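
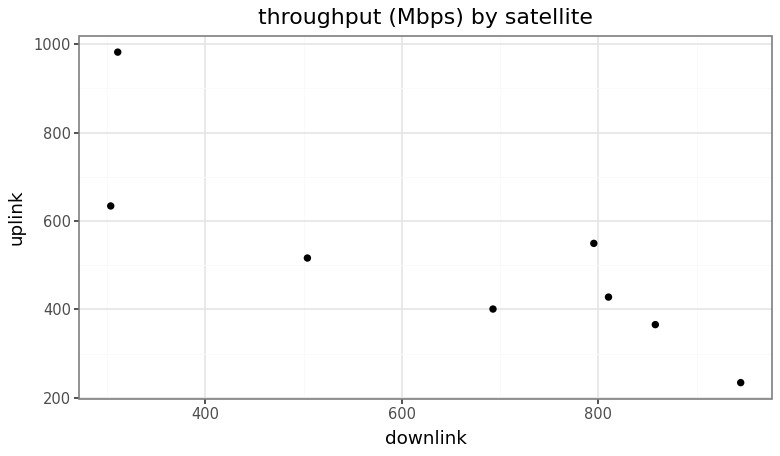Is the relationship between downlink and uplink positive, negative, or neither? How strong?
Points are negatively correlated; strong (|r| ≈ 0.8).

negative, strong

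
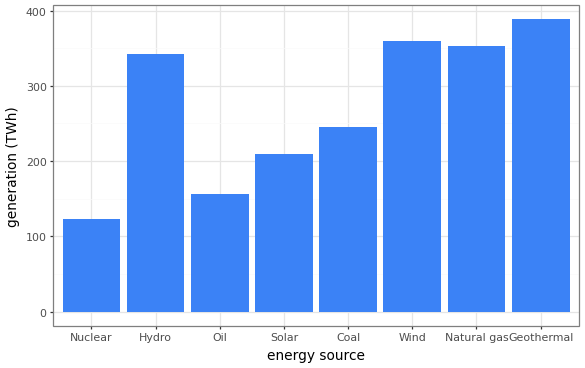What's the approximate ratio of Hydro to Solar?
≈ 1.75×

Hydro ≈ 350, Solar ≈ 200; 350/200 ≈ 1.75.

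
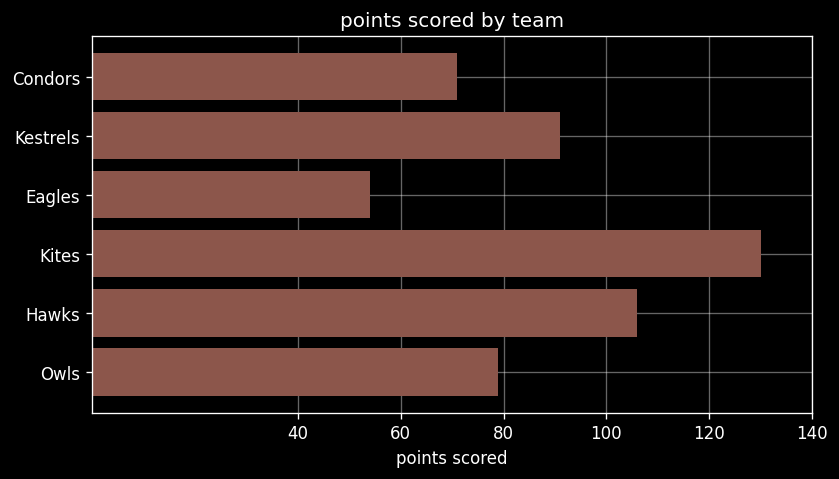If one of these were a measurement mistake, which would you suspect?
Kites

Kites ≈ 120; the rest sit between ≈ 60 and ≈ 100.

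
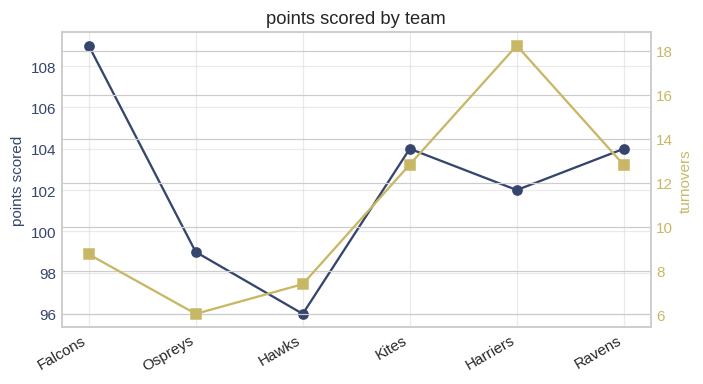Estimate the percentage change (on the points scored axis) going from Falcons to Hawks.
≈ -11.1%

Falcons ≈ 108, Hawks ≈ 96; (96 − 108) / 108 ≈ -11.1%.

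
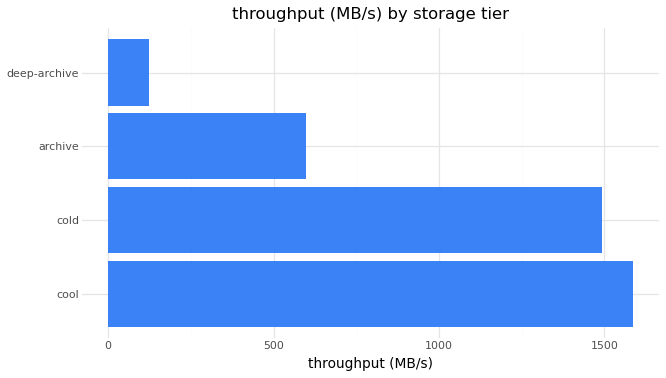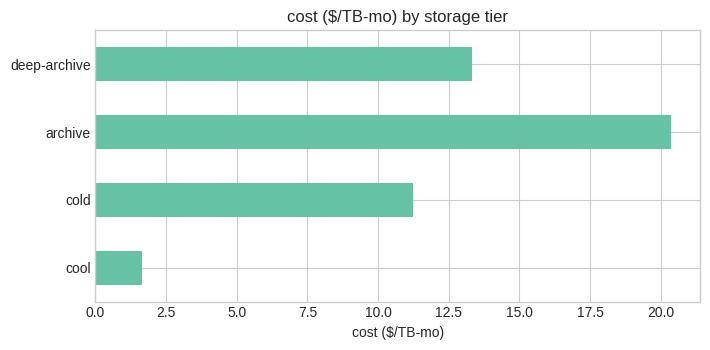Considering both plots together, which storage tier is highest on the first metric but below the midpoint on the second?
cool

Chart 2 median cost ($/TB-mo) ≈ 12; below-median storage tiers: cool, cold. Among those, cool has the highest throughput (MB/s) (≈ 1600).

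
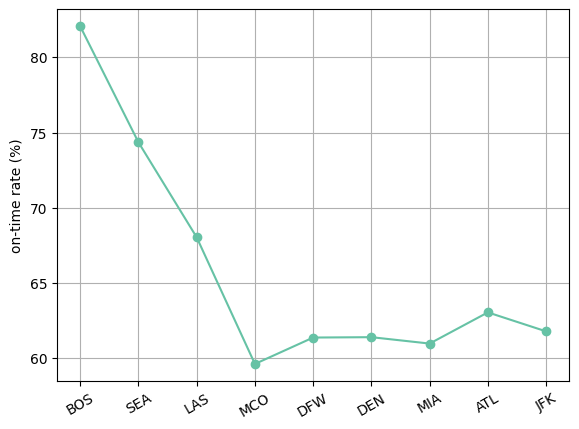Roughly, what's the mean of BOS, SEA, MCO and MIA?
(82 + 74 + 60 + 60) / 4 ≈ 69.

≈ 69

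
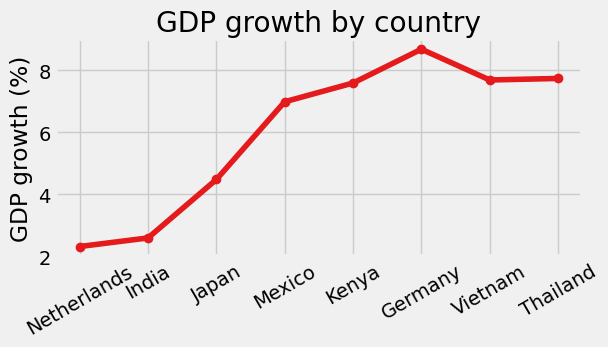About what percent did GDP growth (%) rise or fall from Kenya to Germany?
≈ +12.5%

Kenya ≈ 8, Germany ≈ 9; (9 − 8) / 8 ≈ +12.5%.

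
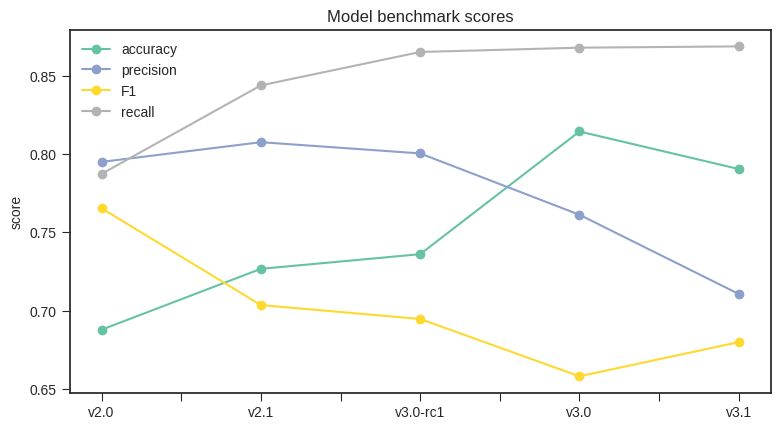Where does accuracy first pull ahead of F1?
v2.0: accuracy ≈ 0.68 vs F1 ≈ 0.76 (not yet); v2.1: accuracy ≈ 0.72 vs F1 ≈ 0.70 (first crossover).

v2.1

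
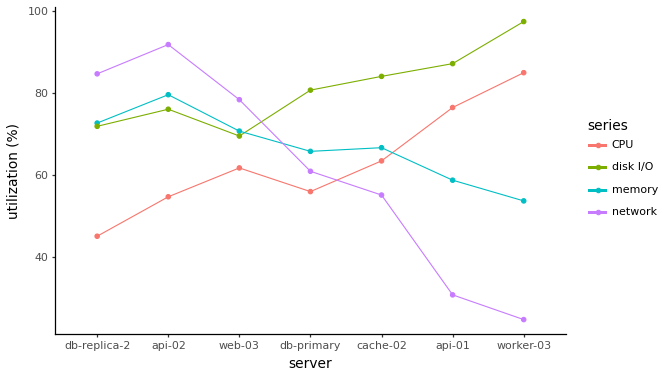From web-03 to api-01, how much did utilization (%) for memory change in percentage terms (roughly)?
web-03 ≈ 70, api-01 ≈ 60; (60 − 70) / 70 ≈ -14.3%.

≈ -14.3%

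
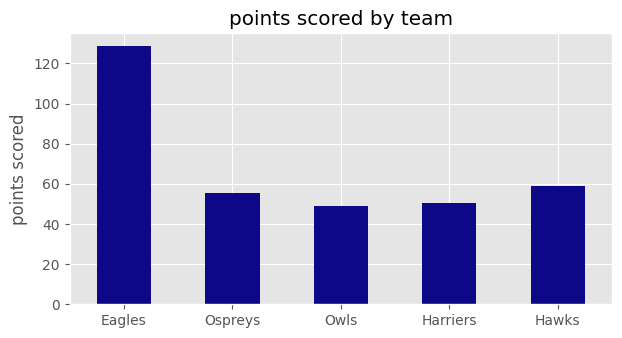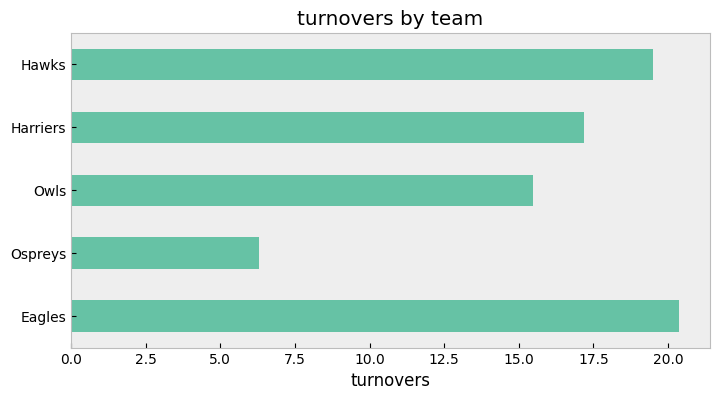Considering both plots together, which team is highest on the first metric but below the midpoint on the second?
Chart 2 median turnovers ≈ 18; below-median teams: Ospreys, Owls. Among those, Ospreys has the highest points scored (≈ 60).

Ospreys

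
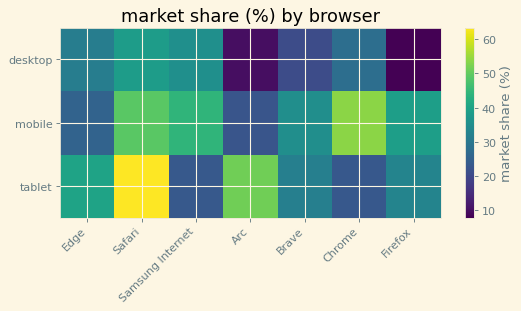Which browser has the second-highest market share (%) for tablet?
Top 3 for tablet: Safari ≈ 65, Arc ≈ 50, Edge ≈ 40.

Arc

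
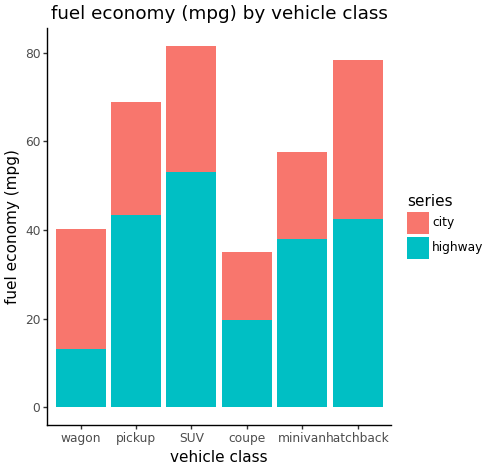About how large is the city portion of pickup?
≈ 30

city top ≈ 70, bottom ≈ 40; segment ≈ 30.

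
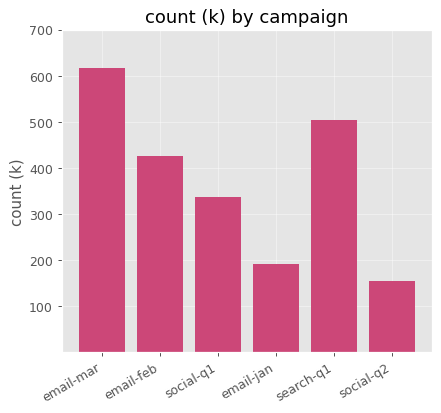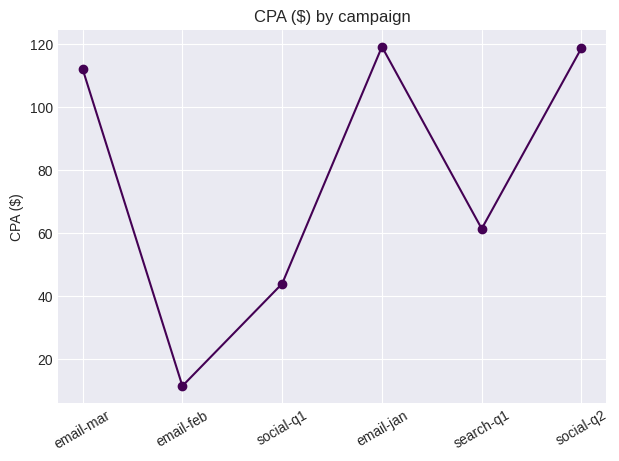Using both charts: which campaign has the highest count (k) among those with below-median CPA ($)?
Chart 2 median CPA ($) ≈ 80; below-median campaigns: email-feb, social-q1, search-q1. Among those, search-q1 has the highest count (k) (≈ 500).

search-q1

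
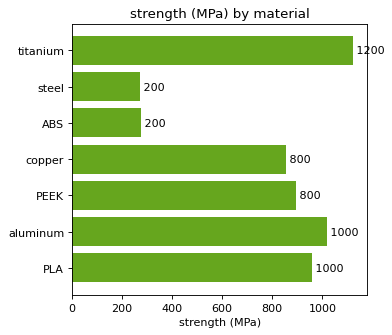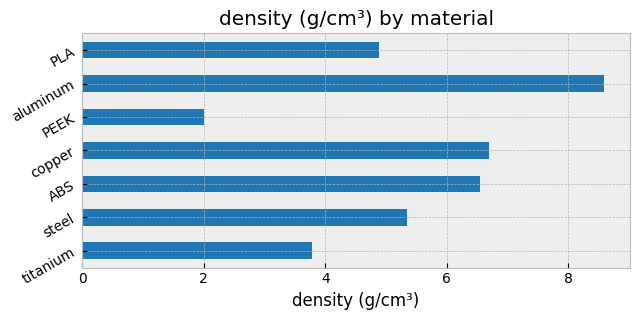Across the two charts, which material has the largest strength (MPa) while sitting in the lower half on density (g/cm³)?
titanium

Chart 2 median density (g/cm³) ≈ 5; below-median materials: titanium, PEEK, PLA. Among those, titanium has the highest strength (MPa) (≈ 1200).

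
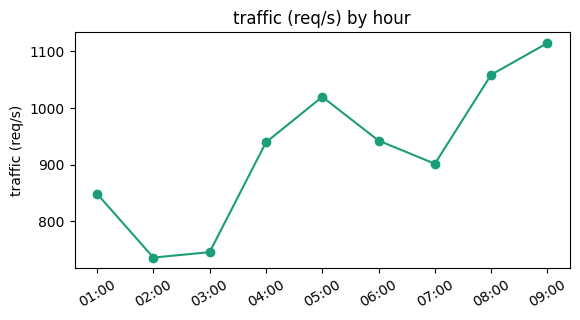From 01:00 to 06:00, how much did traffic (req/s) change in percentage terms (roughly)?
01:00 ≈ 850, 06:00 ≈ 950; (950 − 850) / 850 ≈ +11.8%.

≈ +11.8%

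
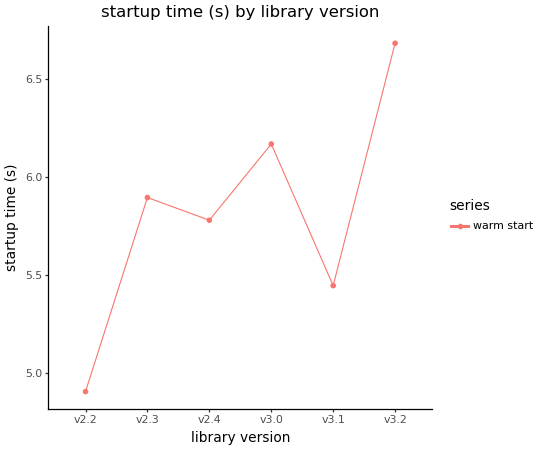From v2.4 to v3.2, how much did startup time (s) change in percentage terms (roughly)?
≈ +13.8%

v2.4 ≈ 5.8, v3.2 ≈ 6.6; (6.6 − 5.8) / 5.8 ≈ +13.8%.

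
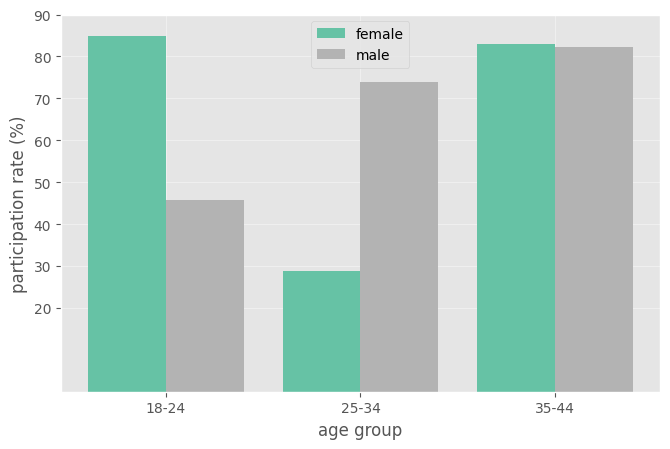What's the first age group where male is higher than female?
18-24: male ≈ 50 vs female ≈ 80 (not yet); 25-34: male ≈ 70 vs female ≈ 30 (first crossover).

25-34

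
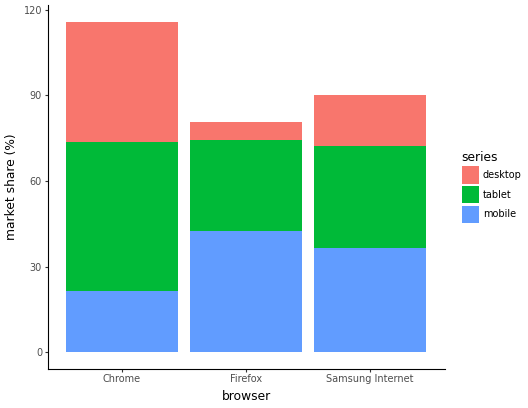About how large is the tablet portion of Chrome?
tablet top ≈ 70, bottom ≈ 20; segment ≈ 50.

≈ 50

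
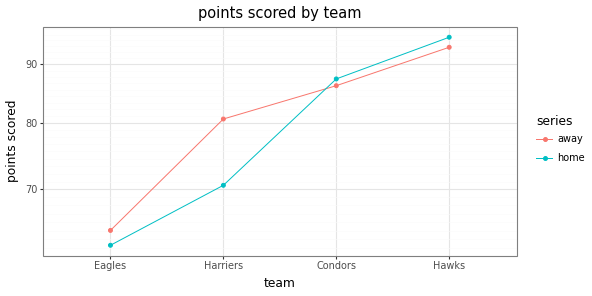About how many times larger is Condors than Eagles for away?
Condors ≈ 85, Eagles ≈ 65; 85/65 ≈ 1.31.

≈ 1.31×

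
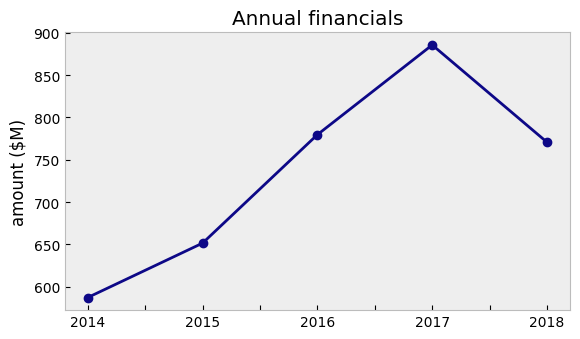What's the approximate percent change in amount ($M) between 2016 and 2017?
≈ +12.9%

2016 ≈ 775, 2017 ≈ 875; (875 − 775) / 775 ≈ +12.9%.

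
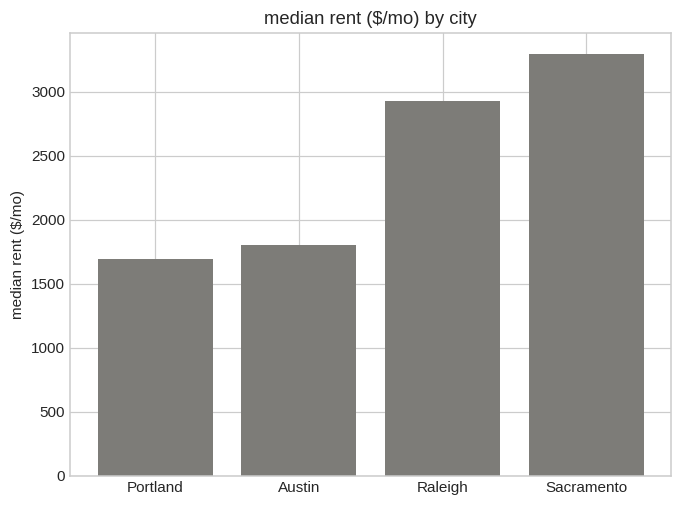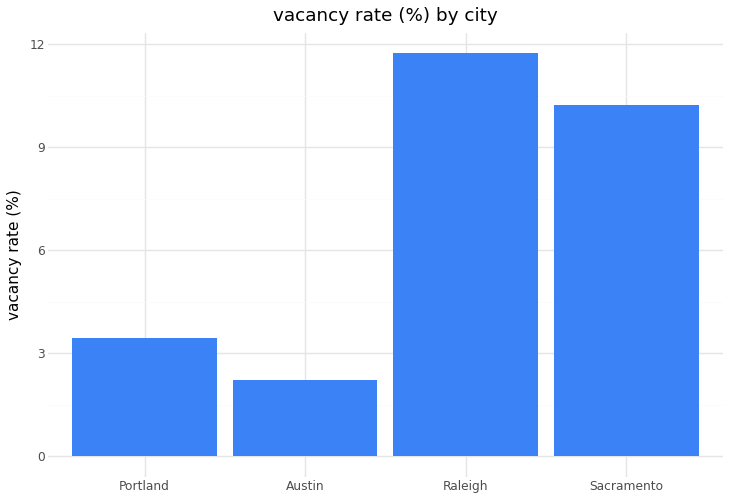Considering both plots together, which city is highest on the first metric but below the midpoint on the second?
Chart 2 median vacancy rate (%) ≈ 6; below-median cities: Portland, Austin. Among those, Austin has the highest median rent ($/mo) (≈ 2000).

Austin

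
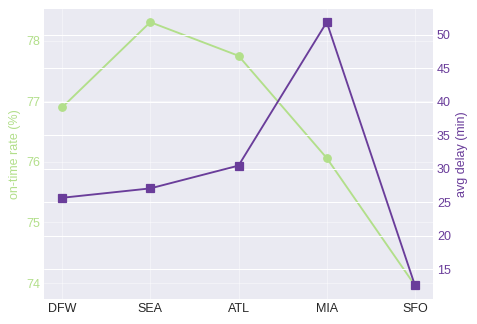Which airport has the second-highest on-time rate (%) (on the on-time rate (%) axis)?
ATL

Top 3 (on the on-time rate (%) axis): SEA ≈ 78.5, ATL ≈ 78.0, DFW ≈ 77.0.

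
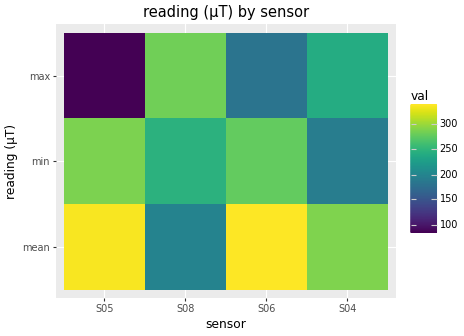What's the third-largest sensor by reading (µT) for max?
Top 4 for max: S08 ≈ 275, S04 ≈ 250, S06 ≈ 175, S05 ≈ 75.

S06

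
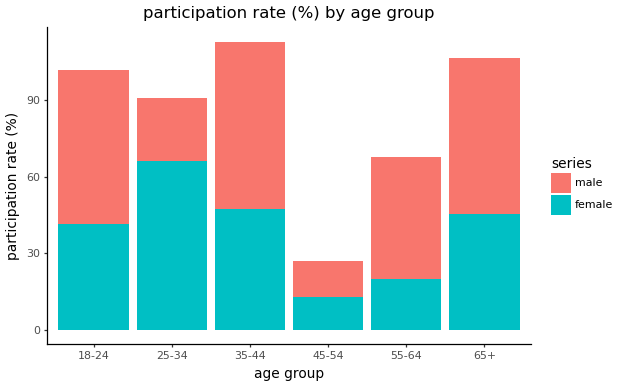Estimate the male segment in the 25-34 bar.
male top ≈ 90, bottom ≈ 70; segment ≈ 20.

≈ 20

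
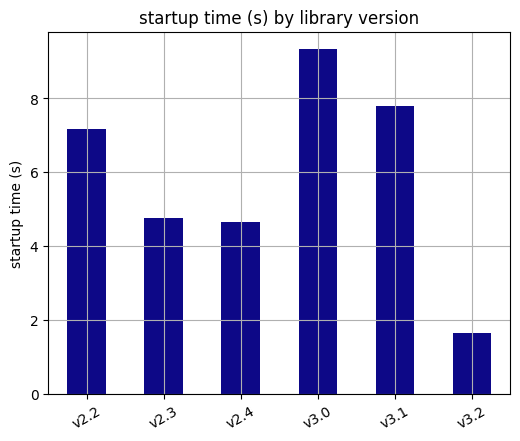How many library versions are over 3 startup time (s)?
Above 3: v2.2, v2.3, v2.4, v3.0, v3.1.

5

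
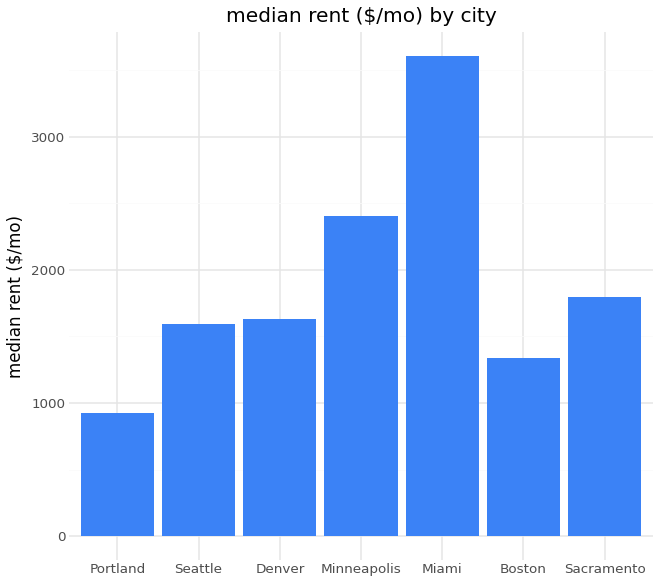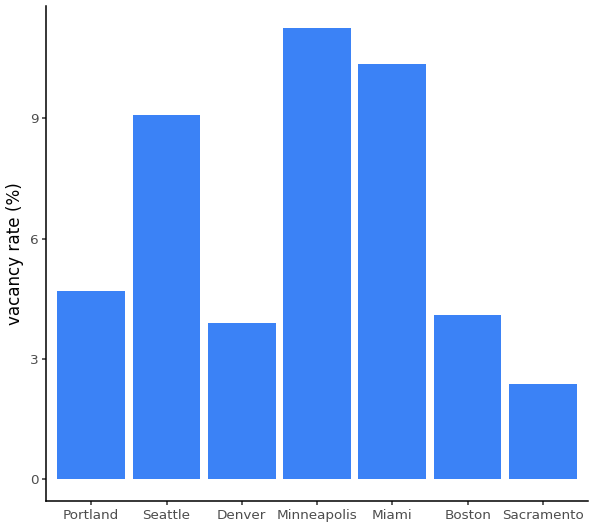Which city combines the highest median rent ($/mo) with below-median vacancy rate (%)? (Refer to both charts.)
Sacramento

Chart 2 median vacancy rate (%) ≈ 4; below-median cities: Denver, Boston, Sacramento. Among those, Sacramento has the highest median rent ($/mo) (≈ 2000).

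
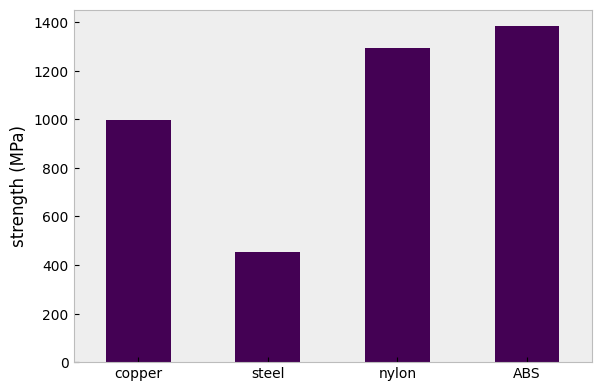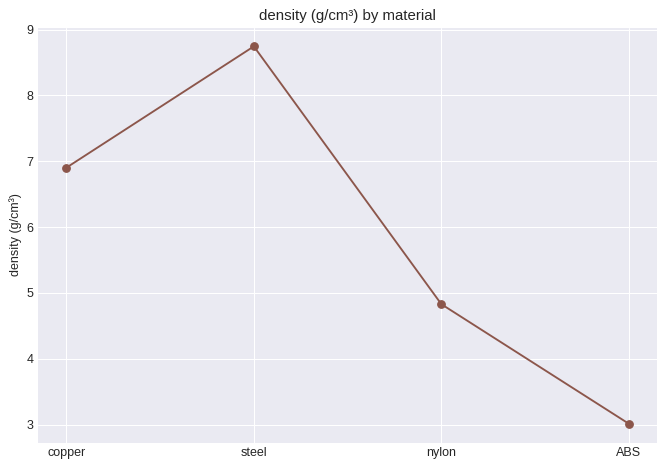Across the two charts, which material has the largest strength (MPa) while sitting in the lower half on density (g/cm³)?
ABS

Chart 2 median density (g/cm³) ≈ 6; below-median materials: nylon, ABS. Among those, ABS has the highest strength (MPa) (≈ 1400).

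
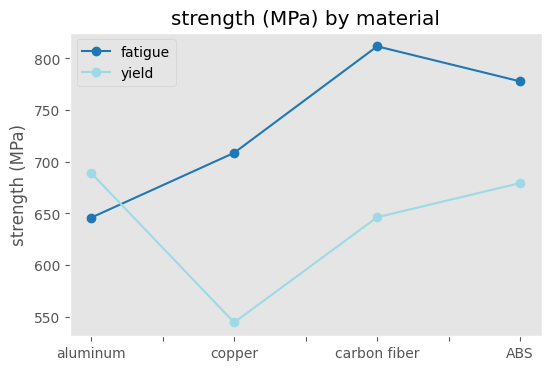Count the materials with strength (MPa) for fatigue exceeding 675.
Above 675: copper, carbon fiber, ABS.

3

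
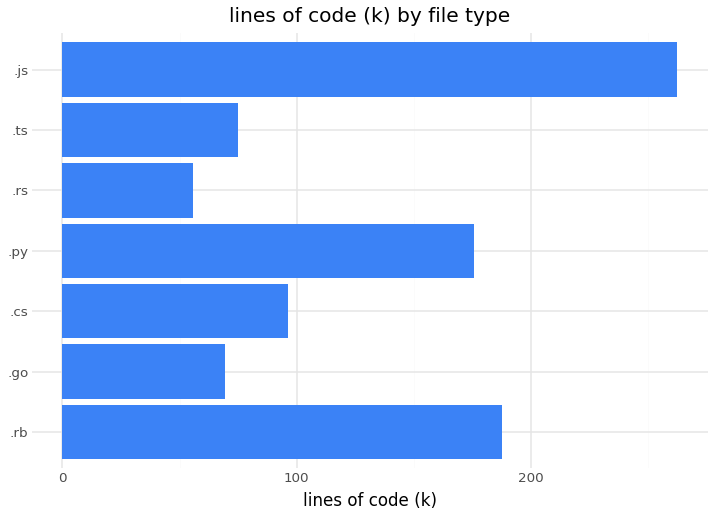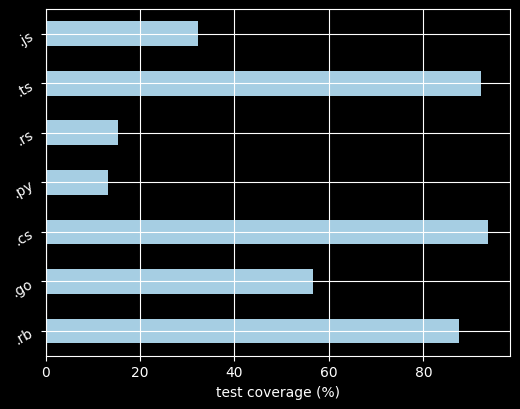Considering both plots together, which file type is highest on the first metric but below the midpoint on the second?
.js

Chart 2 median test coverage (%) ≈ 60; below-median file types: .py, .rs, .js. Among those, .js has the highest lines of code (k) (≈ 275).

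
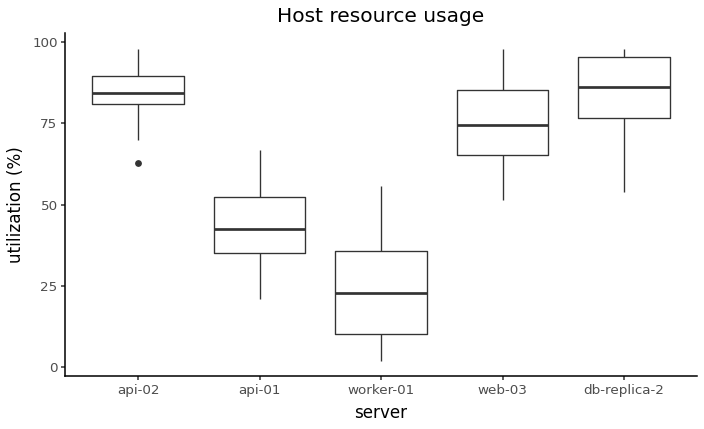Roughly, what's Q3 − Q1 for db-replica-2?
Q3 ≈ 100, Q1 ≈ 80; IQR ≈ 20.

≈ 20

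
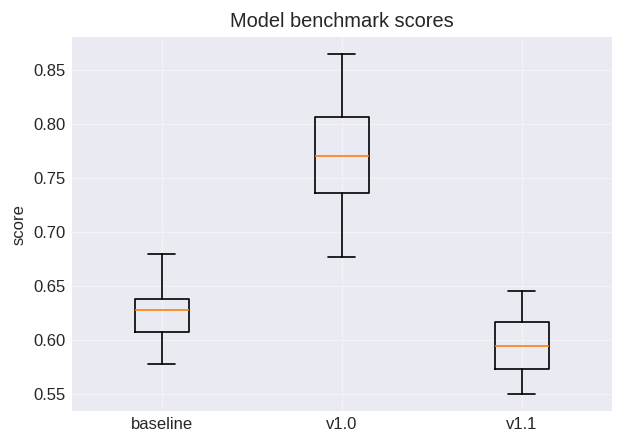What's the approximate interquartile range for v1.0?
≈ 0.06

Q3 ≈ 0.80, Q1 ≈ 0.74; IQR ≈ 0.06.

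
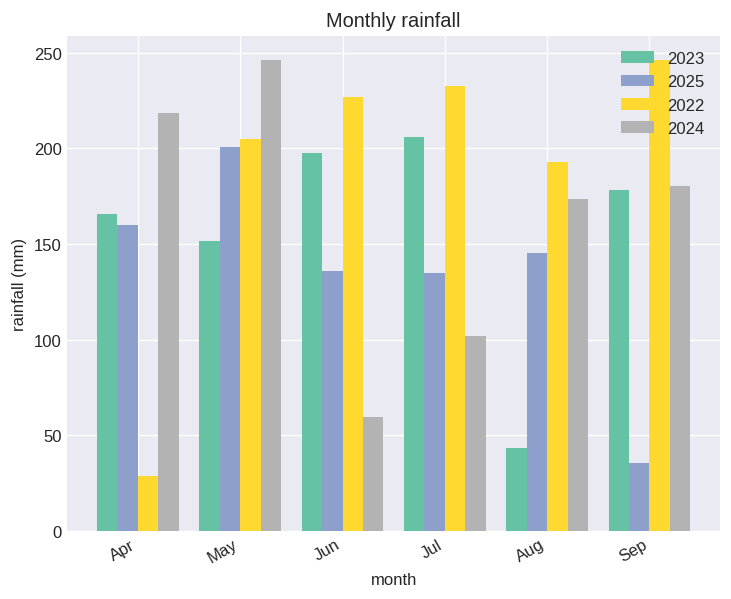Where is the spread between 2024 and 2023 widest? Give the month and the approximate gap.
Jun: 2024 ≈ 50, 2023 ≈ 200 → gap ≈ 150. Next-largest (Aug) is only ≈ 125.

Jun, ≈ 150 mm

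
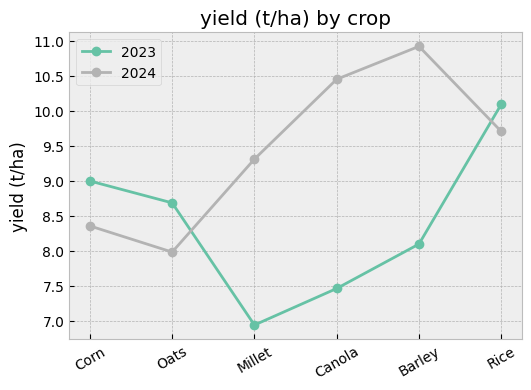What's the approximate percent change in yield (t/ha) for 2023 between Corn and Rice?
≈ +11.1%

Corn ≈ 9.0, Rice ≈ 10.0; (10.0 − 9.0) / 9.0 ≈ +11.1%.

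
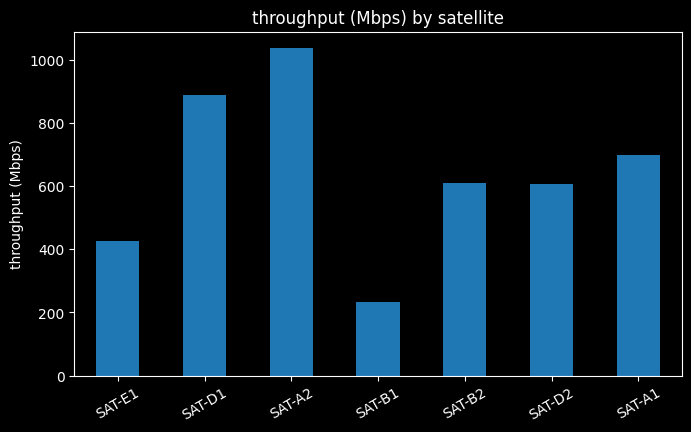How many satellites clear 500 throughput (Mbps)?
5

Above 500: SAT-D1, SAT-A2, SAT-B2, SAT-D2, SAT-A1.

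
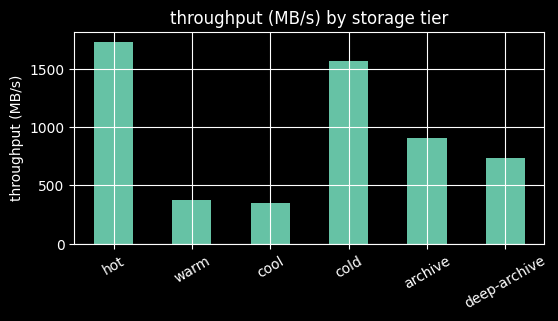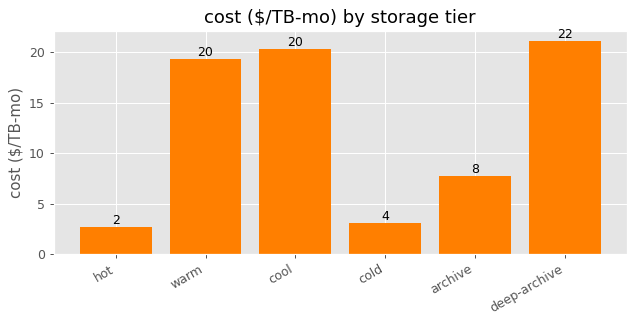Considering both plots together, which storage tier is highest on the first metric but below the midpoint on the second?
Chart 2 median cost ($/TB-mo) ≈ 14; below-median storage tiers: hot, cold, archive. Among those, hot has the highest throughput (MB/s) (≈ 1800).

hot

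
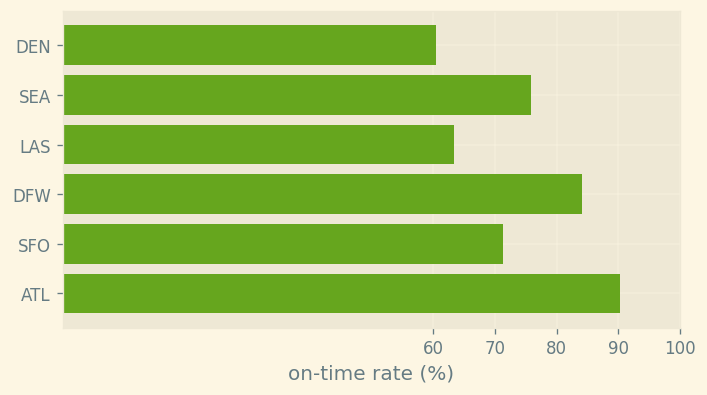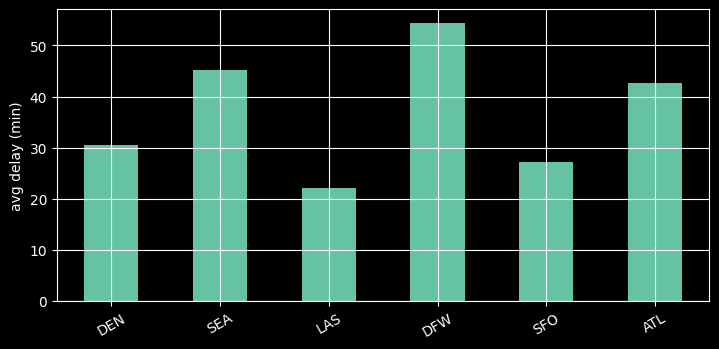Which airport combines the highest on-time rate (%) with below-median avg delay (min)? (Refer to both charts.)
Chart 2 median avg delay (min) ≈ 35; below-median airports: DEN, LAS, SFO. Among those, SFO has the highest on-time rate (%) (≈ 70).

SFO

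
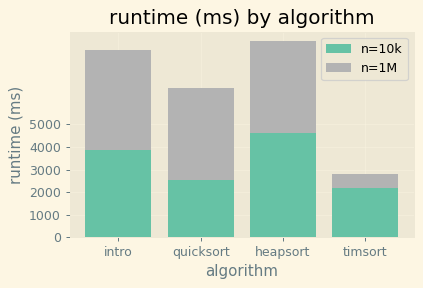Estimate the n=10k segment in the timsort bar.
n=10k top ≈ 2000, bottom ≈ 0; segment ≈ 2000.

≈ 2000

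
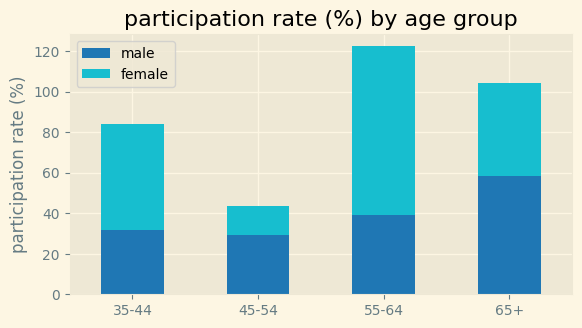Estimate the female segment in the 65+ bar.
female top ≈ 100, bottom ≈ 60; segment ≈ 40.

≈ 40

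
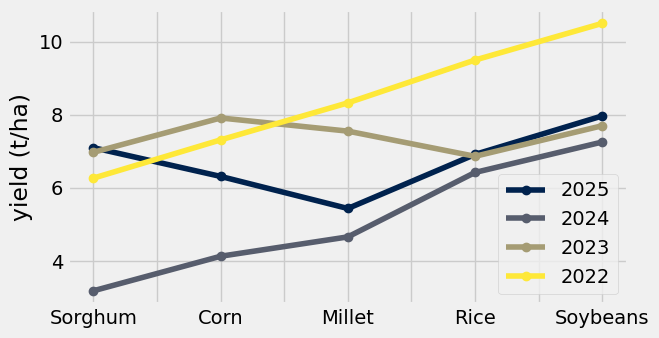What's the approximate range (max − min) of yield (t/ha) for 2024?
Max Soybeans ≈ 7, min Sorghum ≈ 3; range ≈ 4.

≈ 4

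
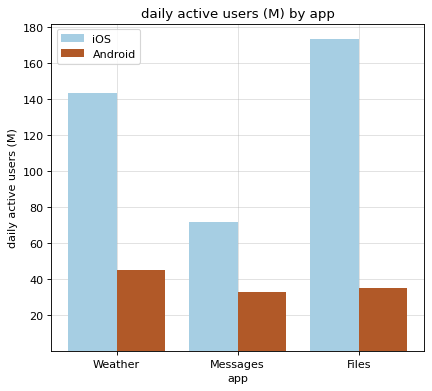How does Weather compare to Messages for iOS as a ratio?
Weather ≈ 140, Messages ≈ 80; 140/80 ≈ 1.75.

≈ 1.75×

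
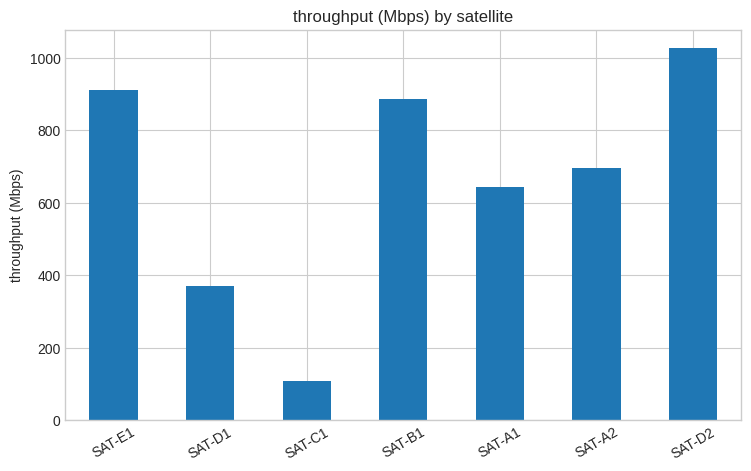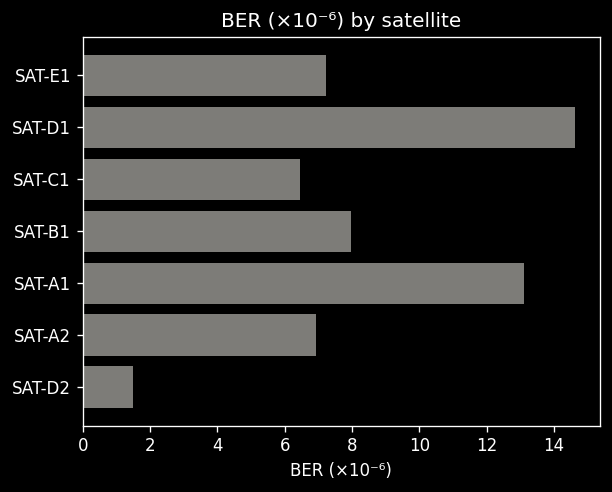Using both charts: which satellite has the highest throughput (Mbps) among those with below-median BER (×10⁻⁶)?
SAT-D2

Chart 2 median BER (×10⁻⁶) ≈ 8; below-median satellites: SAT-C1, SAT-A2, SAT-D2. Among those, SAT-D2 has the highest throughput (Mbps) (≈ 1000).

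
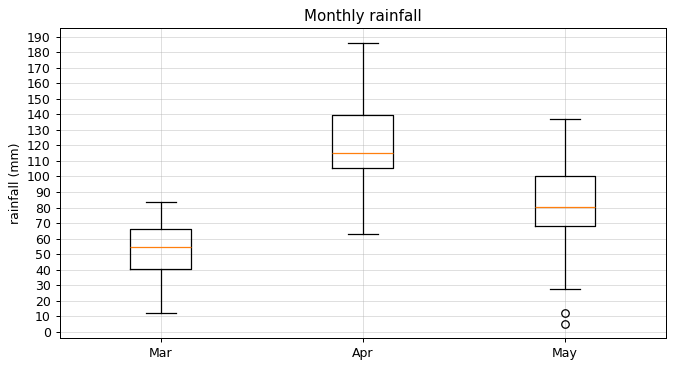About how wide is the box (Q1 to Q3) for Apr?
Q3 ≈ 140, Q1 ≈ 110; IQR ≈ 30.

≈ 30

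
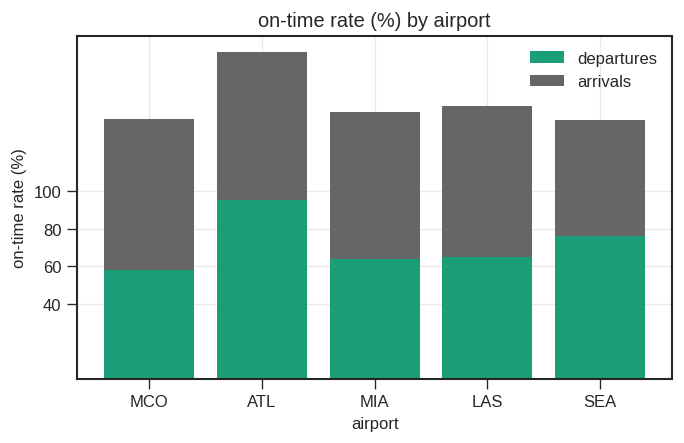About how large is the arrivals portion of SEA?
≈ 60

arrivals top ≈ 140, bottom ≈ 80; segment ≈ 60.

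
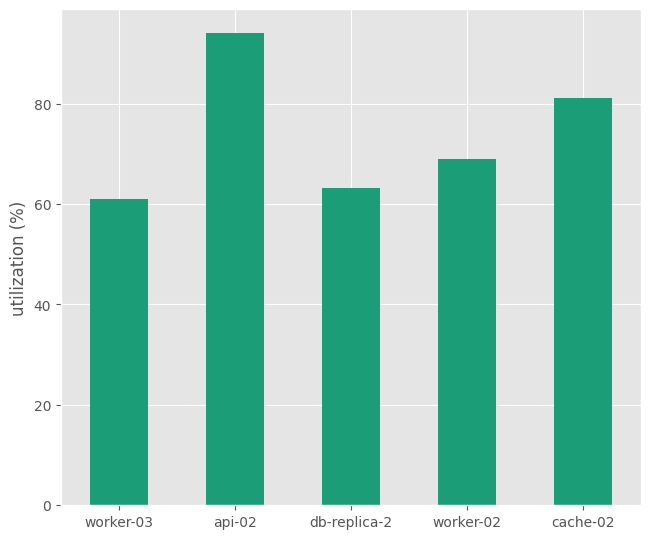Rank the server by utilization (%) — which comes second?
Top 3: api-02 ≈ 90, cache-02 ≈ 80, worker-02 ≈ 70.

cache-02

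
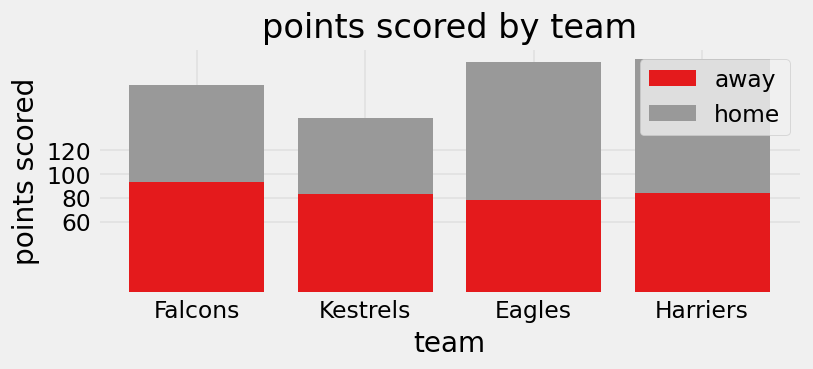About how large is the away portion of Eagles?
≈ 80

away top ≈ 80, bottom ≈ 0; segment ≈ 80.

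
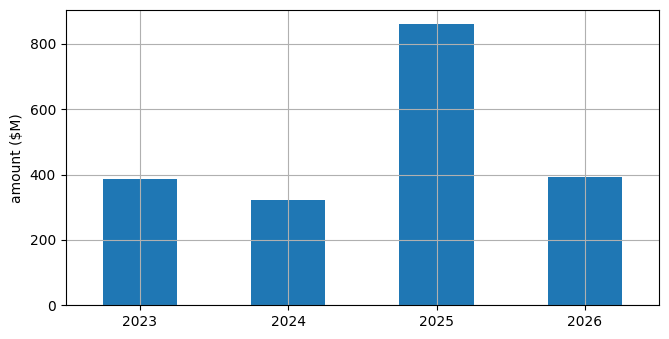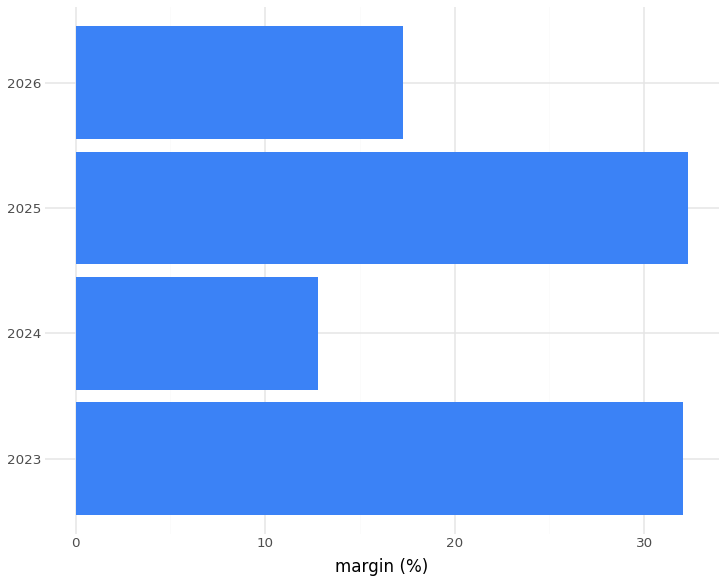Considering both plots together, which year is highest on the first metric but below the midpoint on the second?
Chart 2 median margin (%) ≈ 25; below-median years: 2024, 2026. Among those, 2026 has the highest amount ($M) (≈ 400).

2026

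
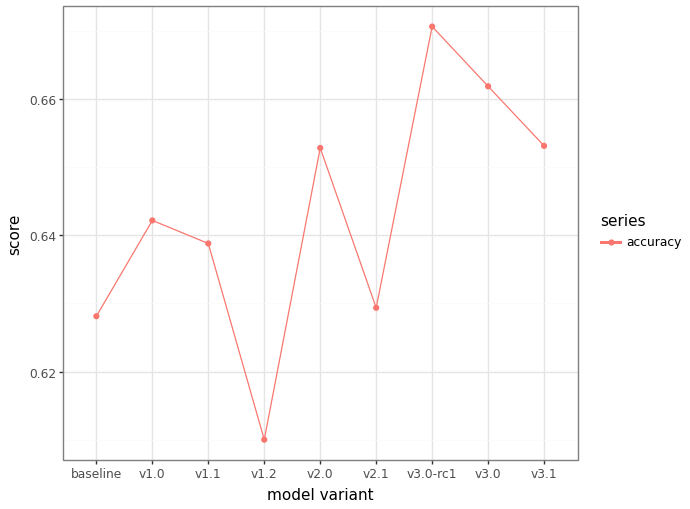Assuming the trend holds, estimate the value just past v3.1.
Last three: 0.67, 0.66, 0.65 → slope ≈ -0.01/step → next ≈ 0.64.

≈ 0.64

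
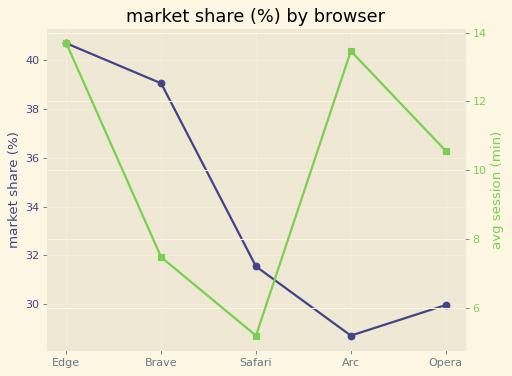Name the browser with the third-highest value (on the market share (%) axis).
Safari

Top 4 (on the market share (%) axis): Edge ≈ 41, Brave ≈ 39, Safari ≈ 32, Opera ≈ 30.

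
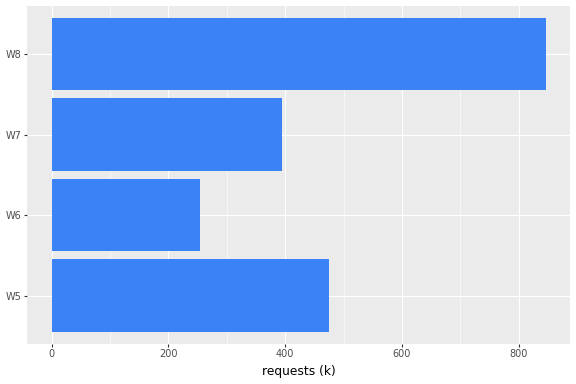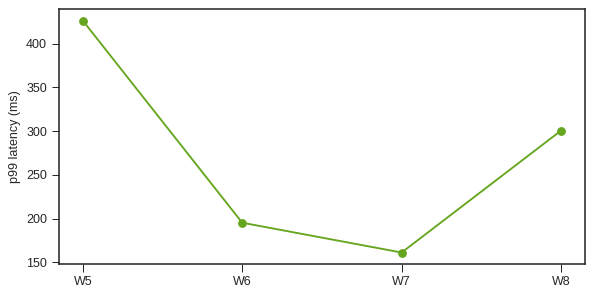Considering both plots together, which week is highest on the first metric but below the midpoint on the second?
Chart 2 median p99 latency (ms) ≈ 250; below-median weeks: W6, W7. Among those, W7 has the highest requests (k) (≈ 400).

W7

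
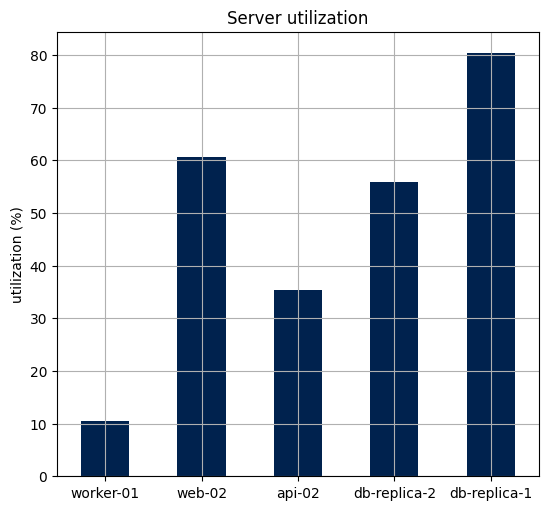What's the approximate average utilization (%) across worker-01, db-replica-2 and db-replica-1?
≈ 50

(10 + 60 + 80) / 3 ≈ 50.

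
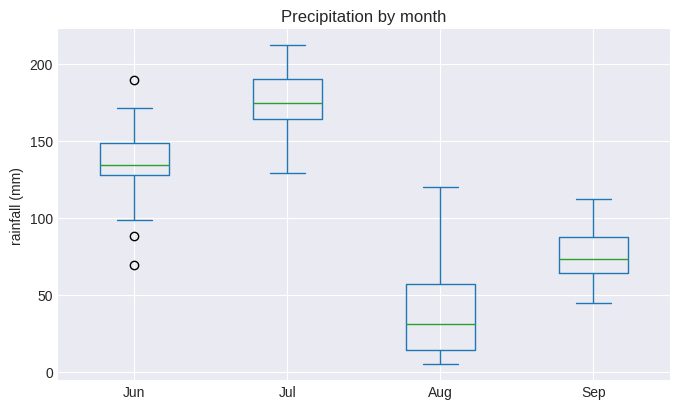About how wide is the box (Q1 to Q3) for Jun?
Q3 ≈ 140, Q1 ≈ 120; IQR ≈ 20.

≈ 20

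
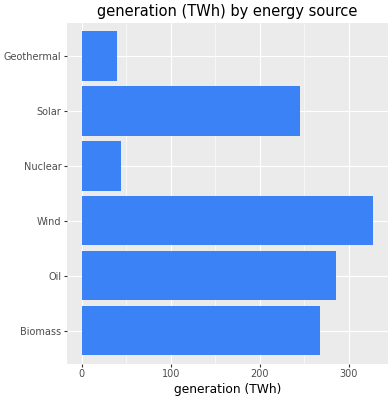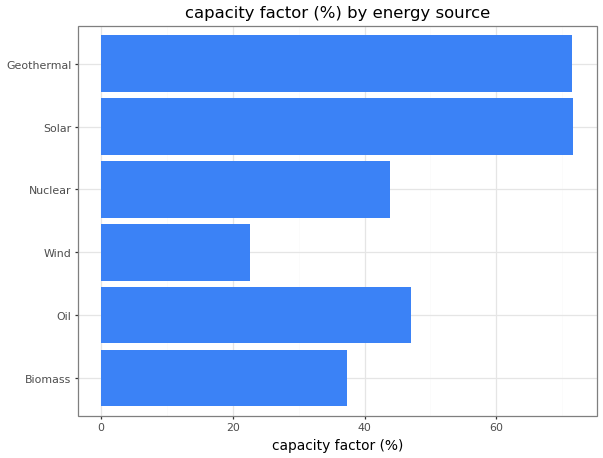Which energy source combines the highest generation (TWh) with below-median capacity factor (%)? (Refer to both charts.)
Wind

Chart 2 median capacity factor (%) ≈ 50; below-median energy sources: Biomass, Wind, Nuclear. Among those, Wind has the highest generation (TWh) (≈ 350).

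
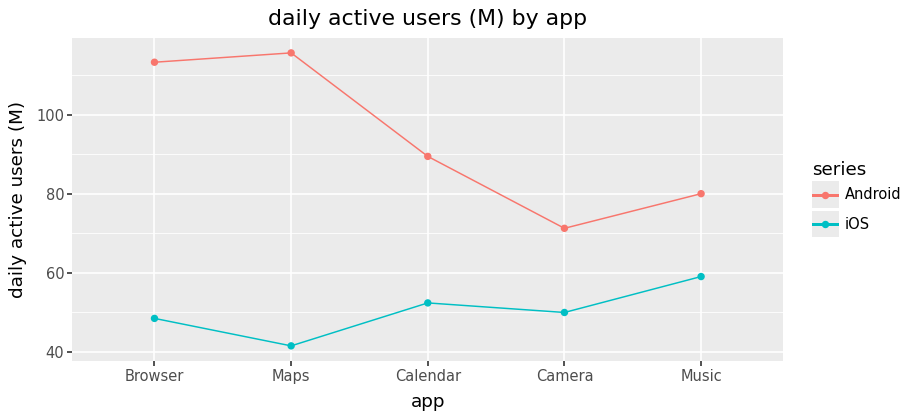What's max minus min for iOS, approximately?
≈ 20

Max Music ≈ 60, min Maps ≈ 40; range ≈ 20.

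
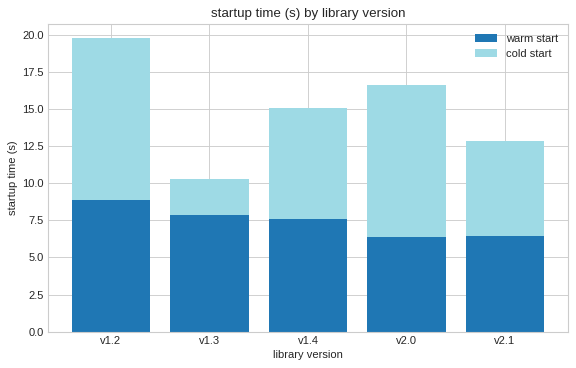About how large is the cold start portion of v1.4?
cold start top ≈ 16, bottom ≈ 8; segment ≈ 8.

≈ 8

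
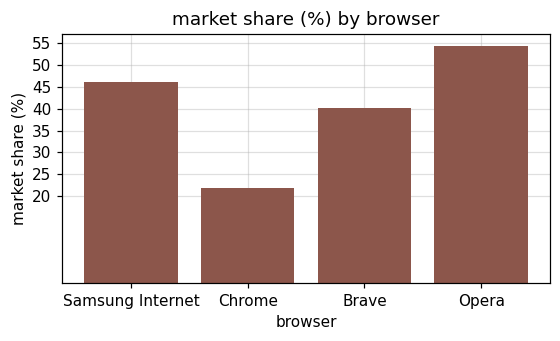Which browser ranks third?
Brave

Top 4: Opera ≈ 55, Samsung Internet ≈ 45, Brave ≈ 40, Chrome ≈ 20.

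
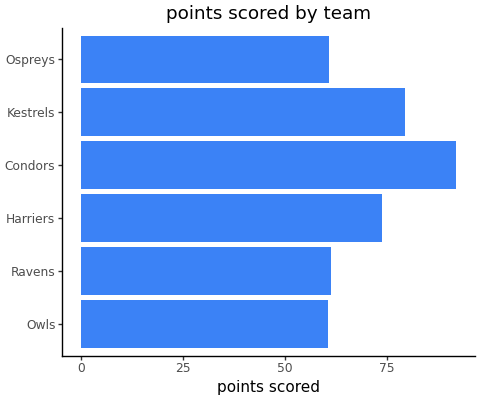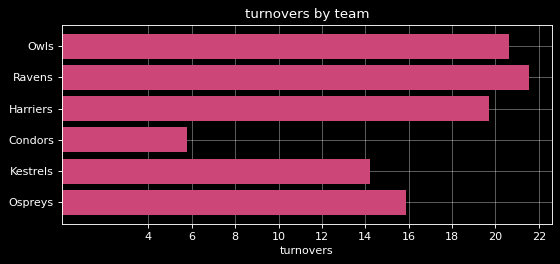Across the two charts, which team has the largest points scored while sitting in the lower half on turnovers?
Condors

Chart 2 median turnovers ≈ 18; below-median teams: Condors, Kestrels, Ospreys. Among those, Condors has the highest points scored (≈ 90).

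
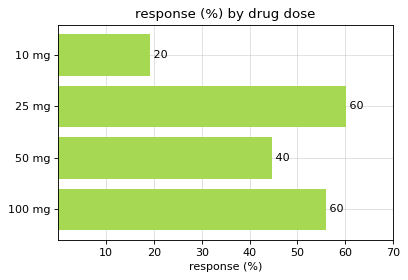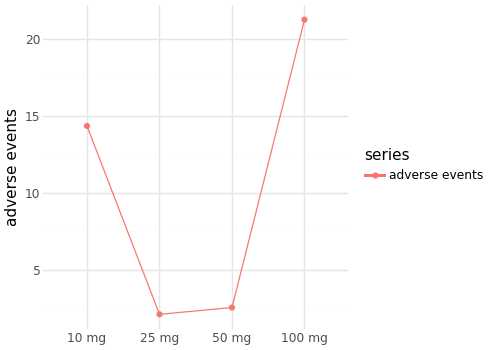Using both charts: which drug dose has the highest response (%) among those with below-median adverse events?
25 mg

Chart 2 median adverse events ≈ 8; below-median drug doses: 25 mg, 50 mg. Among those, 25 mg has the highest response (%) (≈ 60).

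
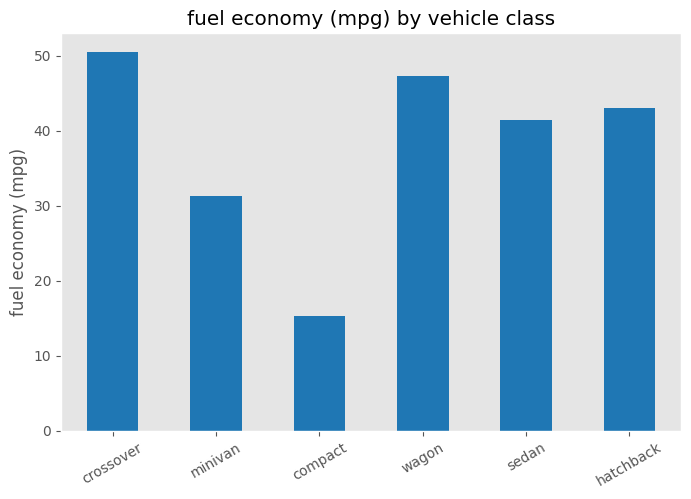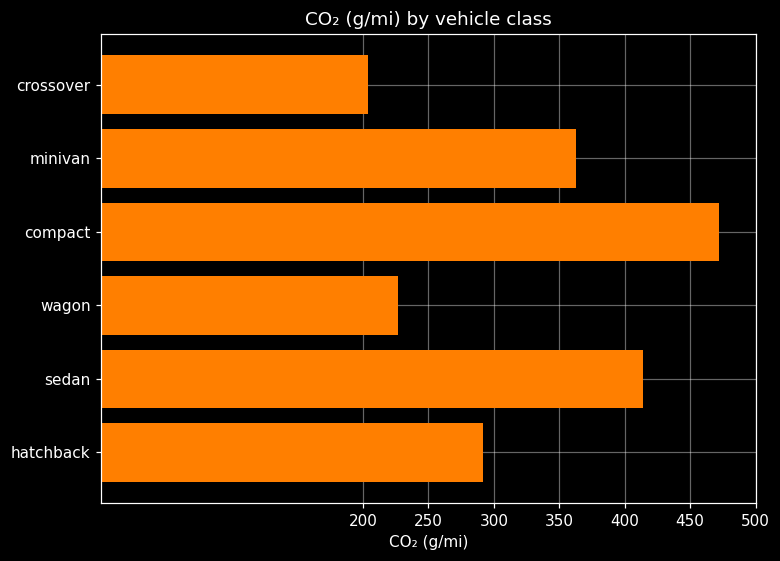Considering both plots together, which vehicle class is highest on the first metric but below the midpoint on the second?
Chart 2 median CO₂ (g/mi) ≈ 350; below-median vehicle classes: crossover, wagon, hatchback. Among those, crossover has the highest fuel economy (mpg) (≈ 50).

crossover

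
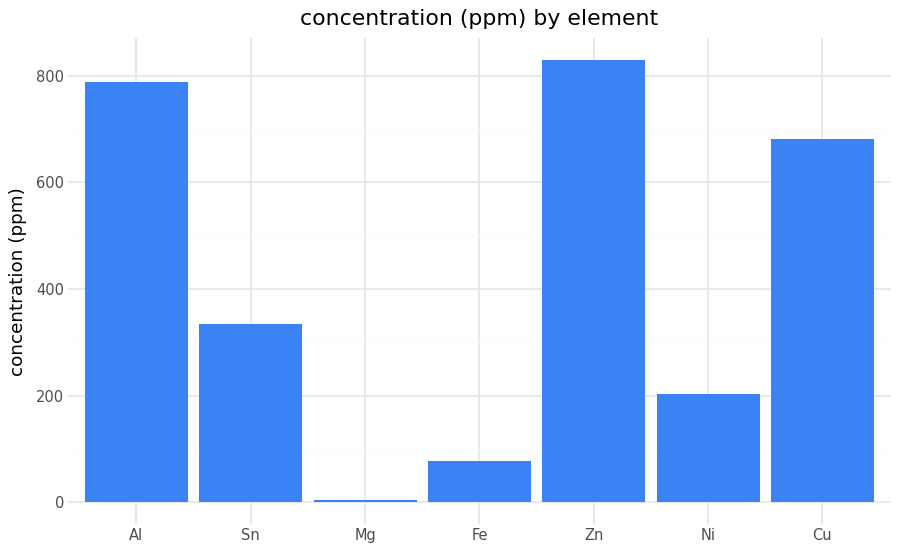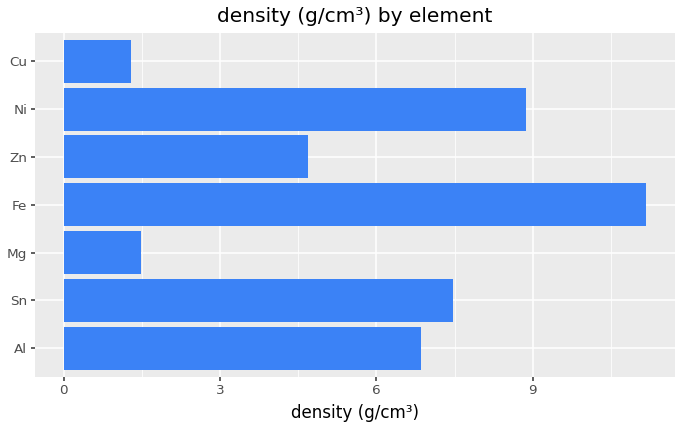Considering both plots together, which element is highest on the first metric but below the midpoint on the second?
Chart 2 median density (g/cm³) ≈ 6; below-median elements: Mg, Zn, Cu. Among those, Zn has the highest concentration (ppm) (≈ 800).

Zn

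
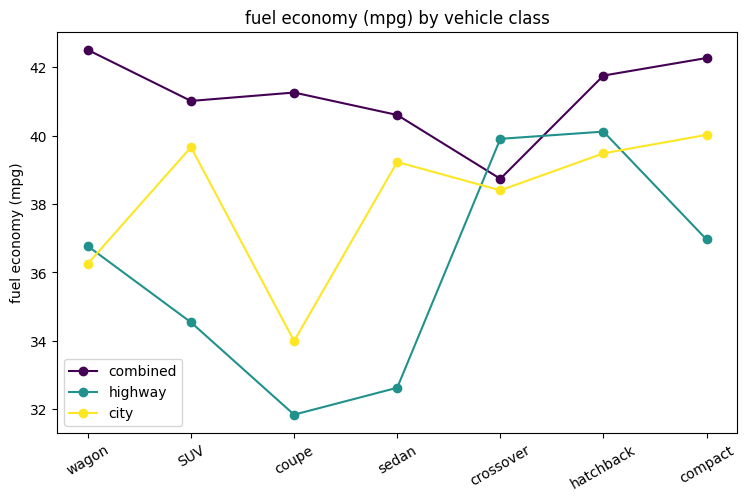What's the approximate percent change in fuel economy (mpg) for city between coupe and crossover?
≈ +11.8%

coupe ≈ 34, crossover ≈ 38; (38 − 34) / 34 ≈ +11.8%.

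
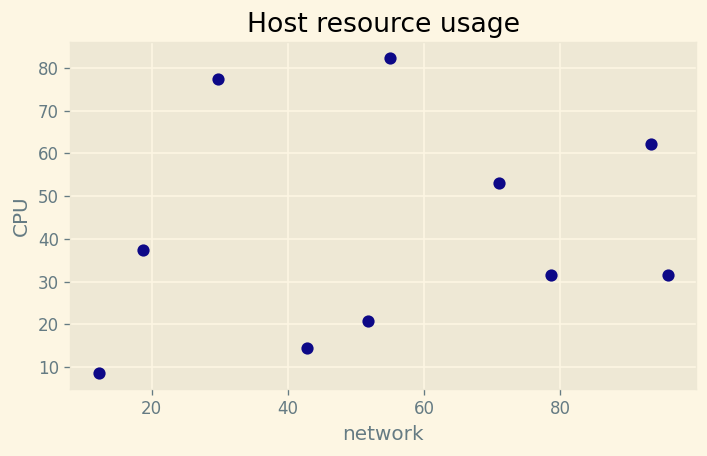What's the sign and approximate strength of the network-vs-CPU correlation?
Points are roughly uncorrelated; weak (|r| ≈ 0.2).

no clear correlation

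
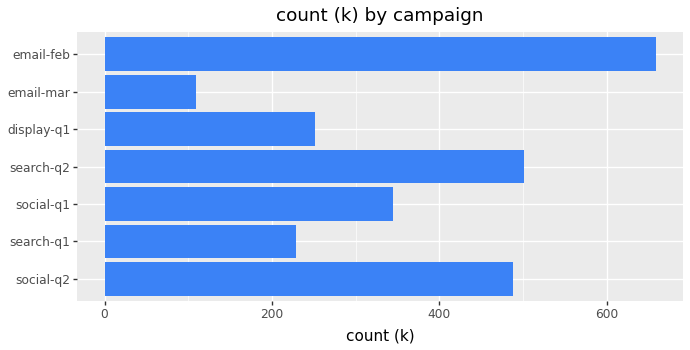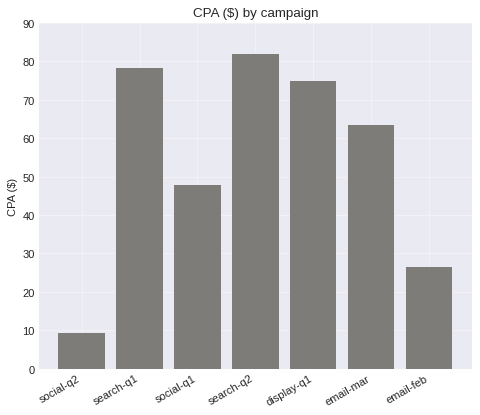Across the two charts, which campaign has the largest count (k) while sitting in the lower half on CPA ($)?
email-feb

Chart 2 median CPA ($) ≈ 60; below-median campaigns: social-q2, social-q1, email-feb. Among those, email-feb has the highest count (k) (≈ 700).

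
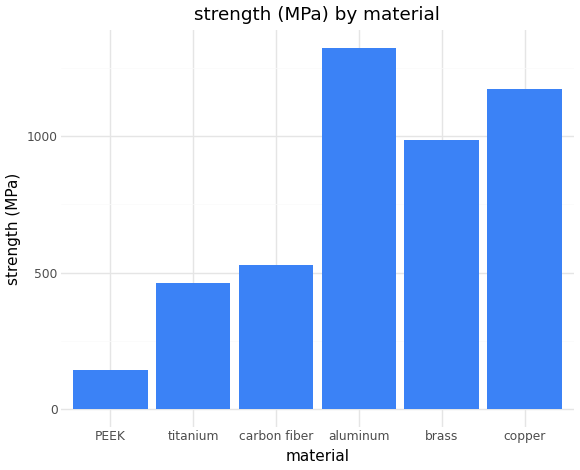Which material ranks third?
Top 4: aluminum ≈ 1400, copper ≈ 1200, brass ≈ 1000, carbon fiber ≈ 600.

brass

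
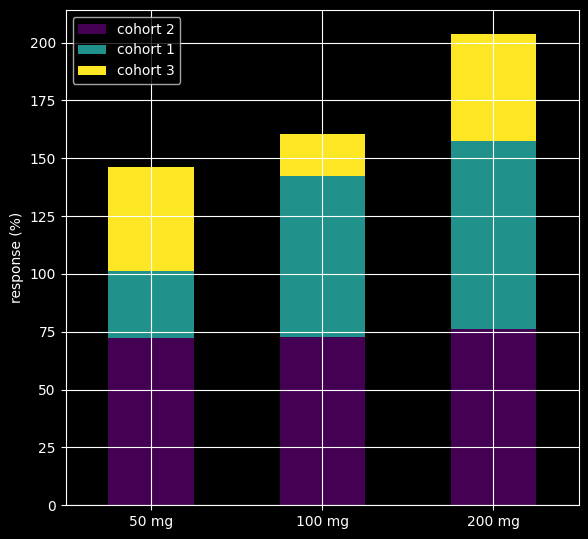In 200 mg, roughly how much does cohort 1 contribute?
≈ 80

cohort 1 top ≈ 160, bottom ≈ 80; segment ≈ 80.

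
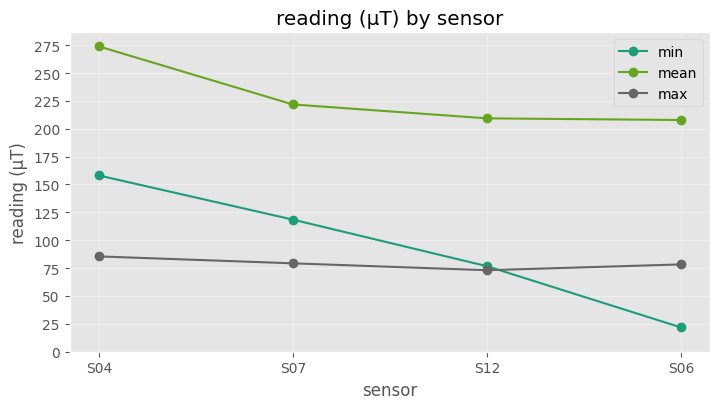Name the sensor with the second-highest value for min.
Top 3 for min: S04 ≈ 150, S07 ≈ 125, S12 ≈ 75.

S07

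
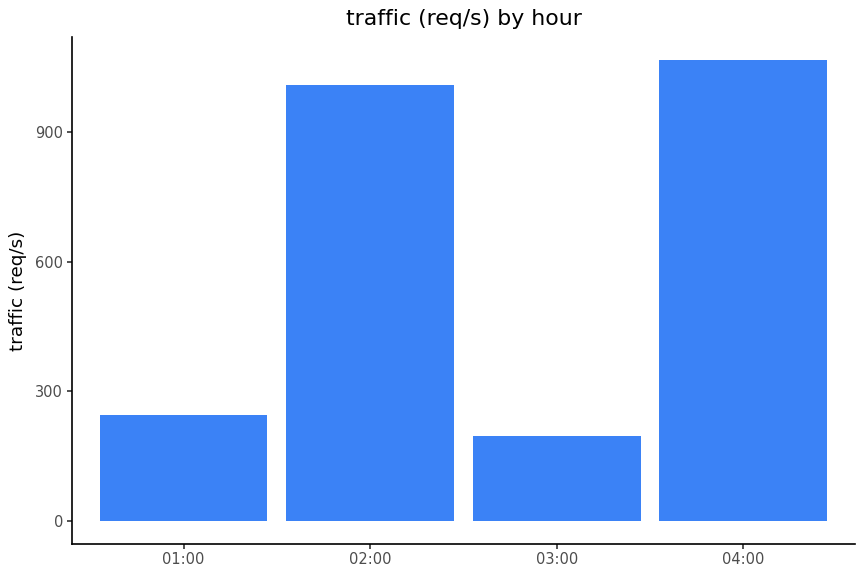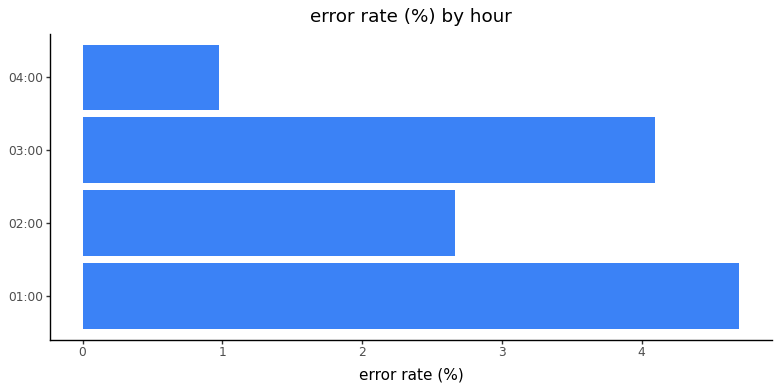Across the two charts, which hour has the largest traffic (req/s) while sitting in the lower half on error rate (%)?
Chart 2 median error rate (%) ≈ 3.5; below-median hours: 02:00, 04:00. Among those, 04:00 has the highest traffic (req/s) (≈ 1100).

04:00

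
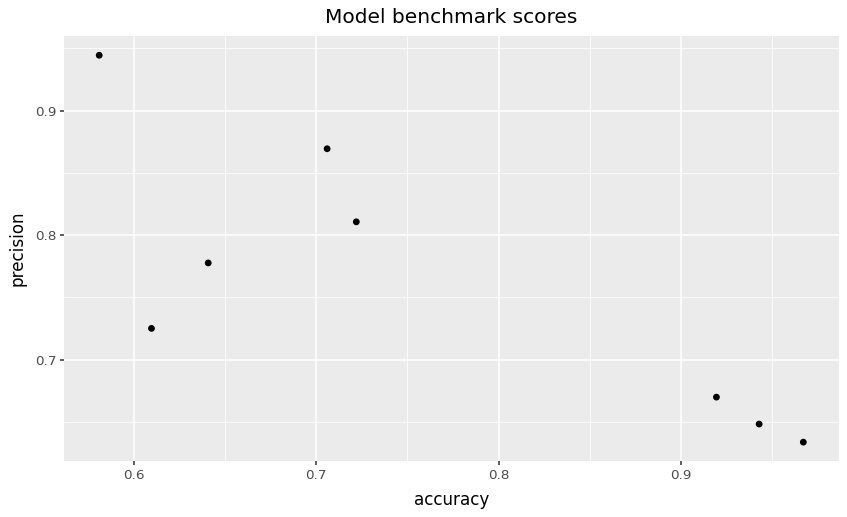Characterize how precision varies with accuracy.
negative, strong

Points are negatively correlated; strong (|r| ≈ 0.8).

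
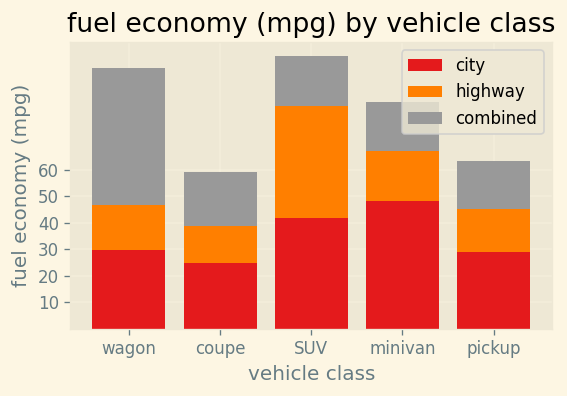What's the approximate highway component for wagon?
highway top ≈ 50, bottom ≈ 30; segment ≈ 20.

≈ 20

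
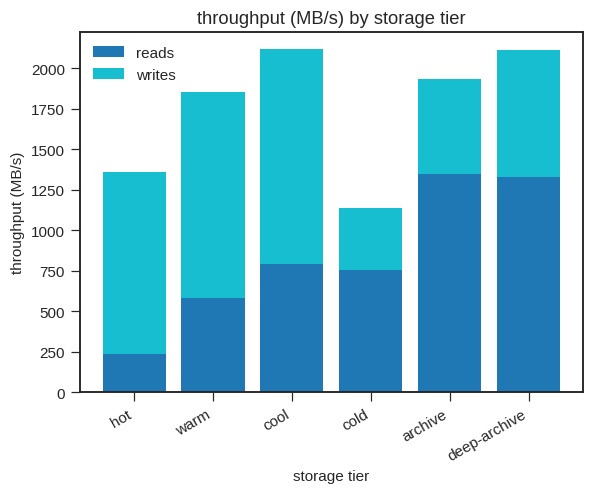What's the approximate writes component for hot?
writes top ≈ 1400, bottom ≈ 200; segment ≈ 1200.

≈ 1200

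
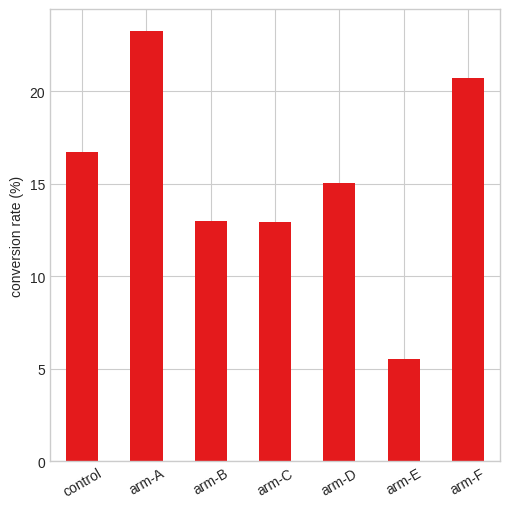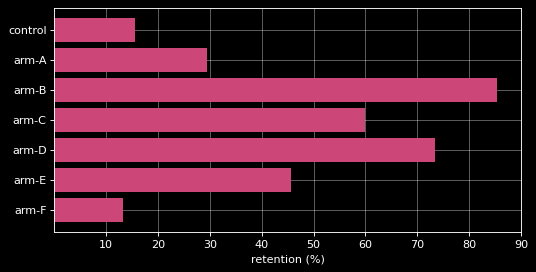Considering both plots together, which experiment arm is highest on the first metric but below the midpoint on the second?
Chart 2 median retention (%) ≈ 50; below-median experiment arms: control, arm-A, arm-F. Among those, arm-A has the highest conversion rate (%) (≈ 25).

arm-A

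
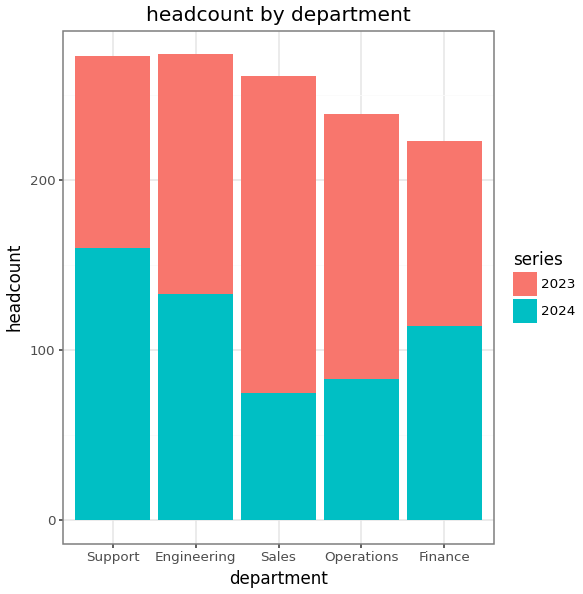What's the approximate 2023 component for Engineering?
2023 top ≈ 275, bottom ≈ 125; segment ≈ 150.

≈ 150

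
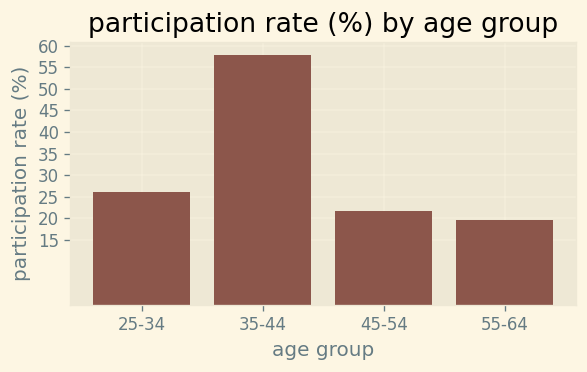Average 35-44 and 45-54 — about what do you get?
(60 + 20) / 2 ≈ 40.

≈ 40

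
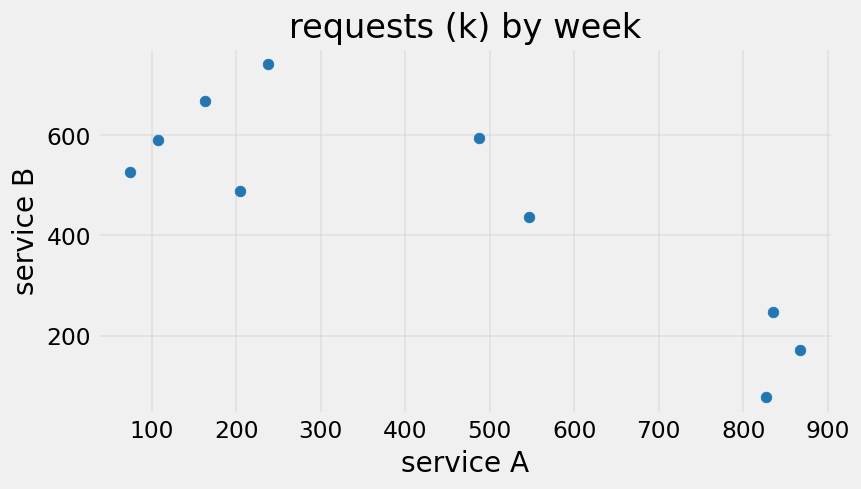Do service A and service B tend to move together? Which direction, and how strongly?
Points are negatively correlated; strong (|r| ≈ 0.9).

negative, strong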